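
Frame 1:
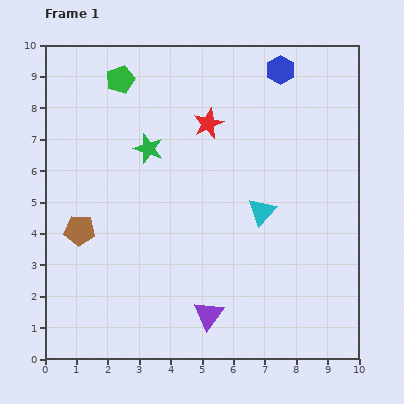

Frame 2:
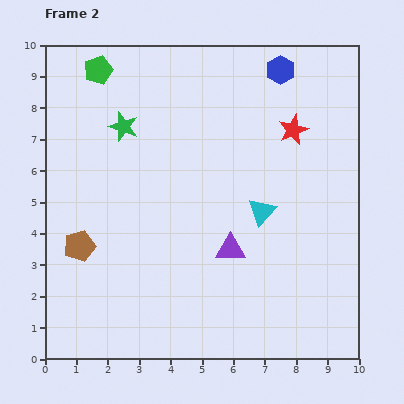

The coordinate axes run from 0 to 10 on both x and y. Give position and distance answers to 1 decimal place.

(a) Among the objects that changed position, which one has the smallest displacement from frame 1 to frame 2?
the brown pentagon

(moved 0.5)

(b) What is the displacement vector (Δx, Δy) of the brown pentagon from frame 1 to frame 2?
(0.0, -0.5)

The brown pentagon was at (1.1, 4.1) in frame 1 and (1.1, 3.6) in frame 2.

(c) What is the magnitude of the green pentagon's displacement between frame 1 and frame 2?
0.8

The green pentagon moved from (2.4, 8.9) to (1.7, 9.2), a distance of √(0.7² + 0.3²) ≈ 0.8.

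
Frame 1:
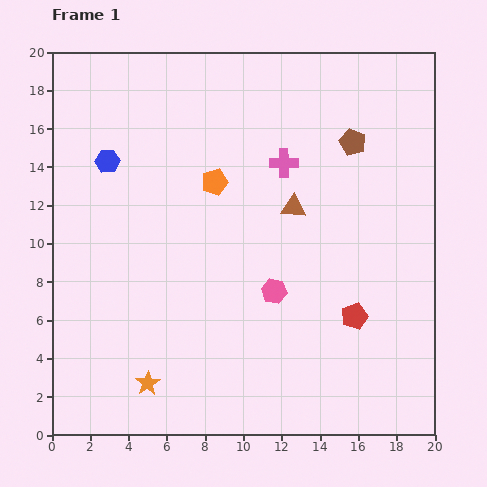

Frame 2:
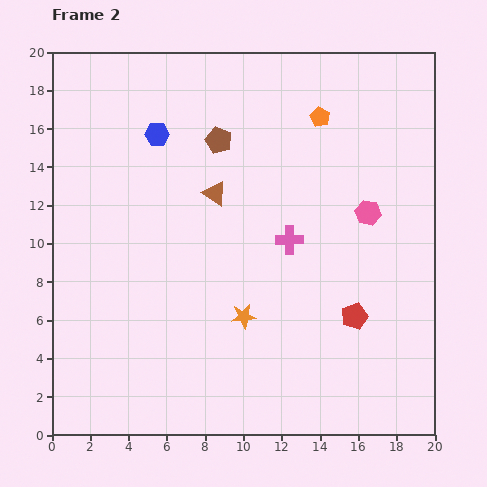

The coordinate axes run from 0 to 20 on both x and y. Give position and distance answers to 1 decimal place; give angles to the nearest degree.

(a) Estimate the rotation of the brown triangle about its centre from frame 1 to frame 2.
30° clockwise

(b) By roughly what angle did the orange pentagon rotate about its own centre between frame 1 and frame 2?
28° counter-clockwise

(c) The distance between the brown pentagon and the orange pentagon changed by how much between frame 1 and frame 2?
-2.1

Distance in frame 1: 7.5. Distance in frame 2: 5.4.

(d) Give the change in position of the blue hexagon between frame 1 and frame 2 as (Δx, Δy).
(2.6, 1.4)

The blue hexagon was at (2.9, 14.3) in frame 1 and (5.5, 15.7) in frame 2.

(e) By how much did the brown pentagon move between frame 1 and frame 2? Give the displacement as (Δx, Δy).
(-7.0, 0.1)

The brown pentagon was at (15.7, 15.3) in frame 1 and (8.7, 15.4) in frame 2.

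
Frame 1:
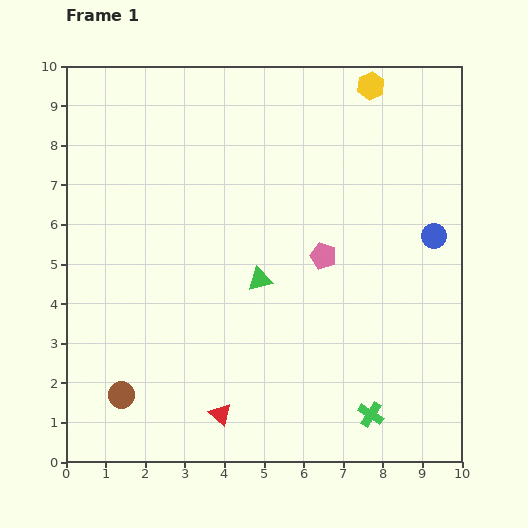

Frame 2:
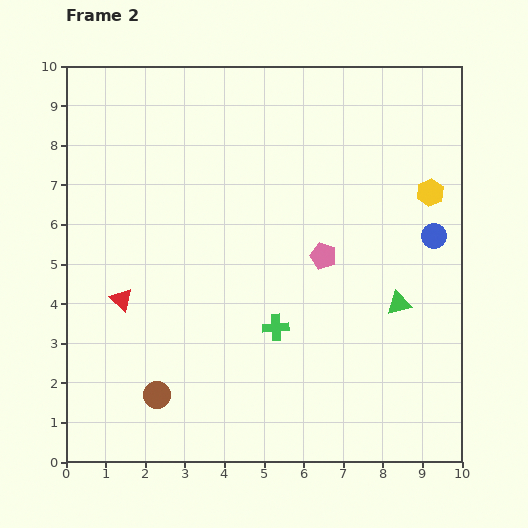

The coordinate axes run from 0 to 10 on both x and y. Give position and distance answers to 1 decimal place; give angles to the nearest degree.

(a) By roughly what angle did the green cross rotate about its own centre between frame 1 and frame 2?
36° counter-clockwise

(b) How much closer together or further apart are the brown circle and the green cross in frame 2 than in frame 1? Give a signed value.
-2.9

Distance in frame 1: 6.3. Distance in frame 2: 3.4.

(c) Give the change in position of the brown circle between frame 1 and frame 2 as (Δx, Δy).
(0.9, 0.0)

The brown circle was at (1.4, 1.7) in frame 1 and (2.3, 1.7) in frame 2.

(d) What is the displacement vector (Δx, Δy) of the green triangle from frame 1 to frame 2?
(3.5, -0.6)

The green triangle was at (4.9, 4.6) in frame 1 and (8.4, 4.0) in frame 2.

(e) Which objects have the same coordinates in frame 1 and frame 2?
the pink pentagon, the blue circle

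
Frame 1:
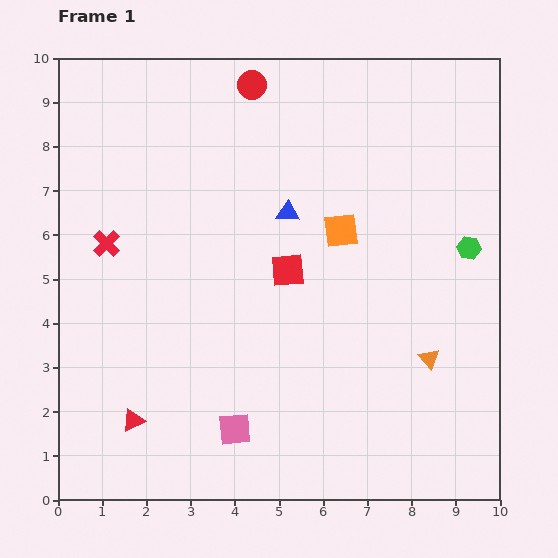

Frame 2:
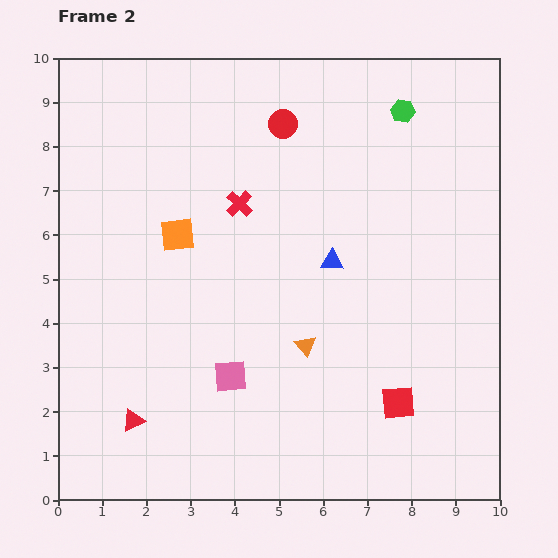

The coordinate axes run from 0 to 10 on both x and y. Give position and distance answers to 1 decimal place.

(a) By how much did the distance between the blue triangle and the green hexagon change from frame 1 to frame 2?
-0.4

Distance in frame 1: 4.2. Distance in frame 2: 3.8.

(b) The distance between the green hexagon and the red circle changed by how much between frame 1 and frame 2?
-3.4

Distance in frame 1: 6.1. Distance in frame 2: 2.7.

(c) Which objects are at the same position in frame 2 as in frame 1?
the red triangle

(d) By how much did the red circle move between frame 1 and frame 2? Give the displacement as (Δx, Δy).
(0.7, -0.9)

The red circle was at (4.4, 9.4) in frame 1 and (5.1, 8.5) in frame 2.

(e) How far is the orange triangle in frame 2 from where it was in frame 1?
2.8

The orange triangle moved from (8.4, 3.2) to (5.6, 3.5), a distance of √(2.8² + 0.3²) ≈ 2.8.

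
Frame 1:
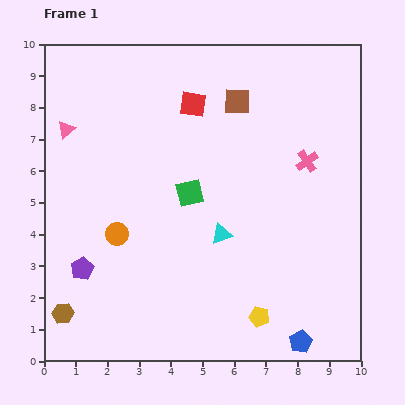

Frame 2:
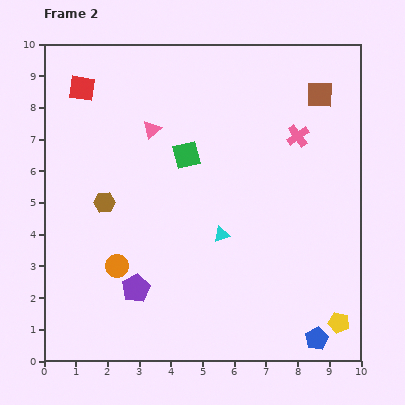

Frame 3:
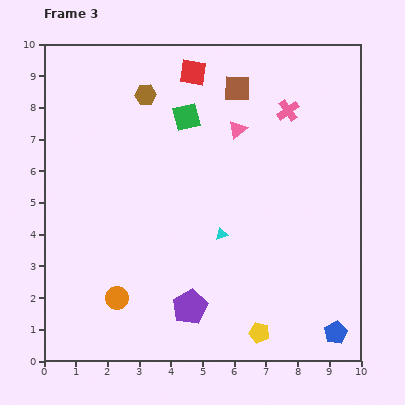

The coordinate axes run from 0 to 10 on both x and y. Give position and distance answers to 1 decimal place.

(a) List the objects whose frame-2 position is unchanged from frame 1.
the cyan triangle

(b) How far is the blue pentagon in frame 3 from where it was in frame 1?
1.1

The blue pentagon moved from (8.1, 0.6) to (9.2, 0.9), a distance of √(1.1² + 0.3²) ≈ 1.1.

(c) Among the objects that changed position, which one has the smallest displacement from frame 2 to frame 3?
the blue pentagon

(moved 0.6)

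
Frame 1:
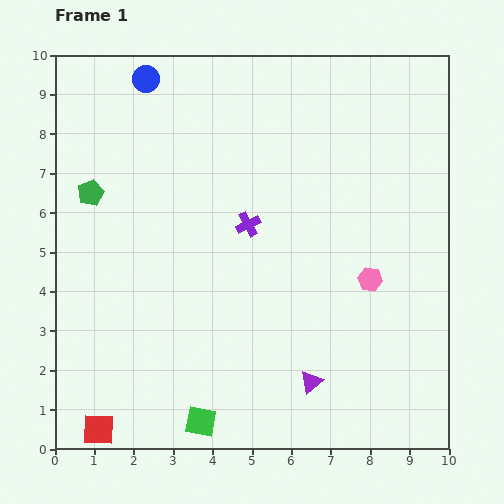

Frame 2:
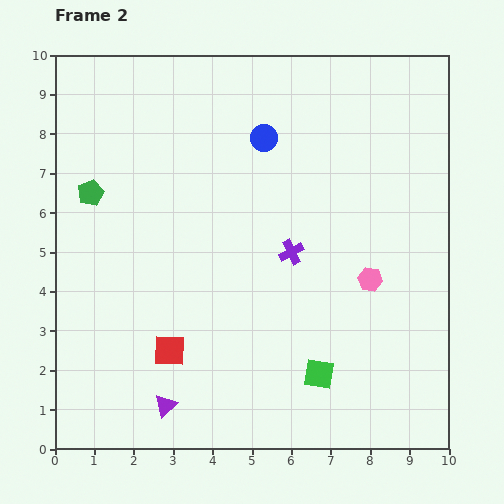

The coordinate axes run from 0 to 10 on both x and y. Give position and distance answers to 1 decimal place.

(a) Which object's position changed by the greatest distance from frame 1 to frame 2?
the purple triangle

(moved 3.7; next 3.4)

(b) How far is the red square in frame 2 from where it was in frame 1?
2.7

The red square moved from (1.1, 0.5) to (2.9, 2.5), a distance of √(1.8² + 2.0²) ≈ 2.7.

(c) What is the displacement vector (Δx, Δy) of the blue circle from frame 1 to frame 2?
(3.0, -1.5)

The blue circle was at (2.3, 9.4) in frame 1 and (5.3, 7.9) in frame 2.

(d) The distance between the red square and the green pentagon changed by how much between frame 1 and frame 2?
-1.5

Distance in frame 1: 6.0. Distance in frame 2: 4.5.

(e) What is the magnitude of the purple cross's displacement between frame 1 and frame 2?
1.3

The purple cross moved from (4.9, 5.7) to (6.0, 5.0), a distance of √(1.1² + 0.7²) ≈ 1.3.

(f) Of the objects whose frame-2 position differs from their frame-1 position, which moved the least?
the purple cross

(moved 1.3)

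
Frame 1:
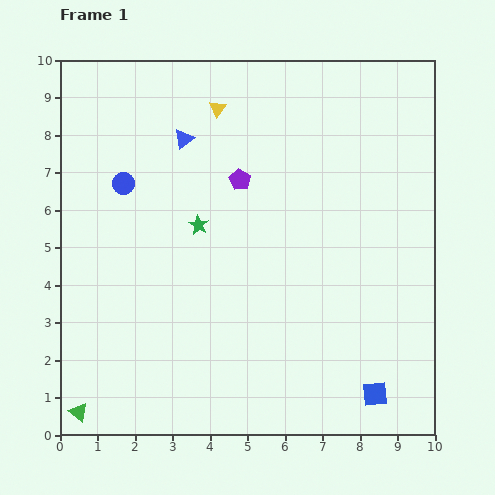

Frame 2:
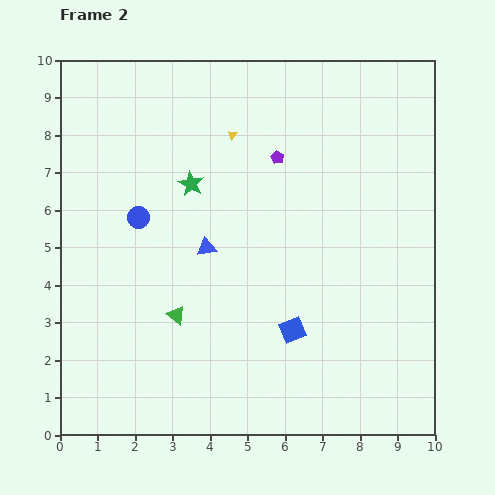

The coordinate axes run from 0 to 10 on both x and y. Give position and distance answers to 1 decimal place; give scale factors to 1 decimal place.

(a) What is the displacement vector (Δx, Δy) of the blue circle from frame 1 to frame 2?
(0.4, -0.9)

The blue circle was at (1.7, 6.7) in frame 1 and (2.1, 5.8) in frame 2.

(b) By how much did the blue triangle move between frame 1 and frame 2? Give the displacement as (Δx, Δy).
(0.6, -2.9)

The blue triangle was at (3.3, 7.9) in frame 1 and (3.9, 5.0) in frame 2.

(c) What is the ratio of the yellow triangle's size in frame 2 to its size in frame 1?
0.6×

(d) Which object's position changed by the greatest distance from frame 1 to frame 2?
the green triangle

(moved 3.7; next 3.0)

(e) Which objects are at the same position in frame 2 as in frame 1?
none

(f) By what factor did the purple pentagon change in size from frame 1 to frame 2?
0.6×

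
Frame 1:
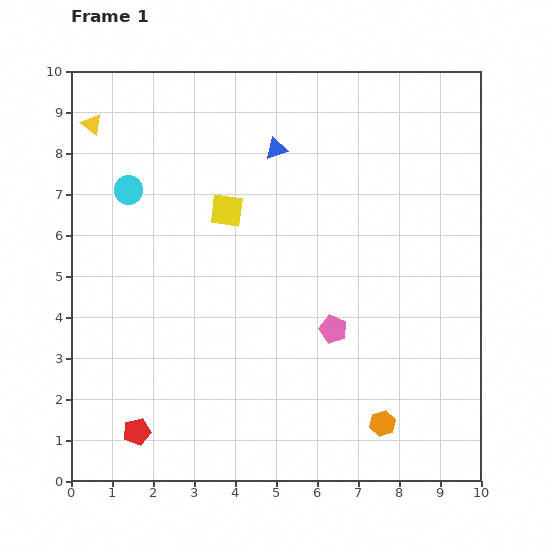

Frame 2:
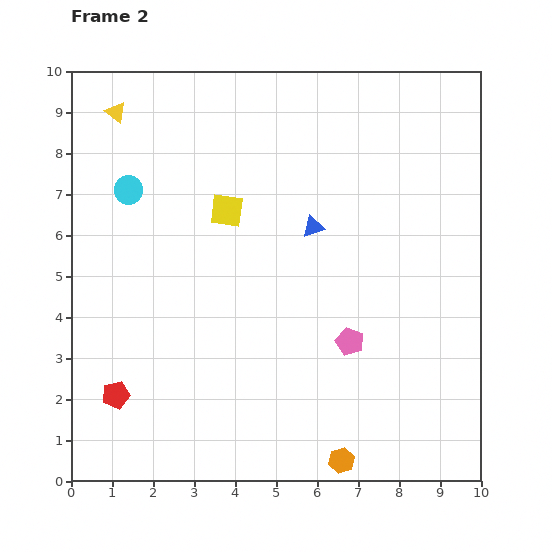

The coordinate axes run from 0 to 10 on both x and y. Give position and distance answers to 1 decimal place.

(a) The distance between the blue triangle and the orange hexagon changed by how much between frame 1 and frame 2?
-1.5

Distance in frame 1: 7.2. Distance in frame 2: 5.7.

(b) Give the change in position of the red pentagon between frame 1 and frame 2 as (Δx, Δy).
(-0.5, 0.9)

The red pentagon was at (1.6, 1.2) in frame 1 and (1.1, 2.1) in frame 2.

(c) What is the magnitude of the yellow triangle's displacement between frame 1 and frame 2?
0.7

The yellow triangle moved from (0.5, 8.7) to (1.1, 9.0), a distance of √(0.6² + 0.3²) ≈ 0.7.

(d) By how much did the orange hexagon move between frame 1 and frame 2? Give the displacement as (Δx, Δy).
(-1.0, -0.9)

The orange hexagon was at (7.6, 1.4) in frame 1 and (6.6, 0.5) in frame 2.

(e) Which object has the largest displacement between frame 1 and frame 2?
the blue triangle

(moved 2.1; next 1.3)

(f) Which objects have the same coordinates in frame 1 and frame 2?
the cyan circle, the yellow square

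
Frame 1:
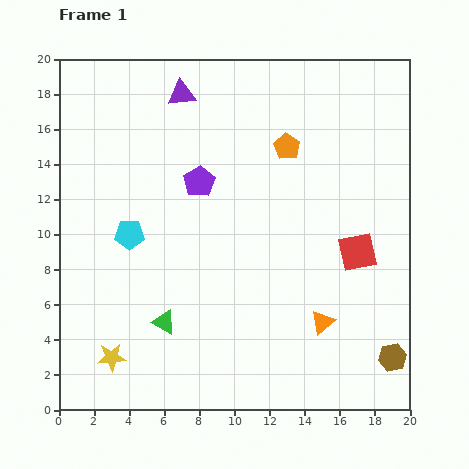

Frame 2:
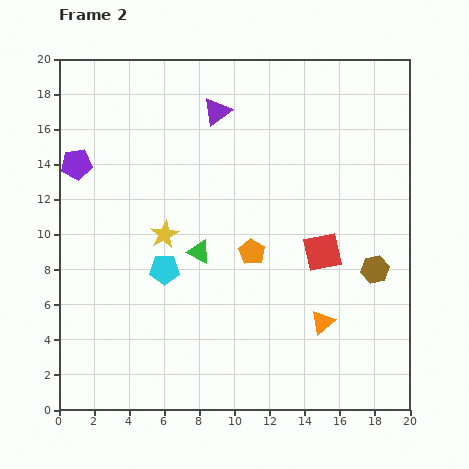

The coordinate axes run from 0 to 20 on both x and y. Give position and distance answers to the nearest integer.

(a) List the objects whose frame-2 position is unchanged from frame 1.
the orange triangle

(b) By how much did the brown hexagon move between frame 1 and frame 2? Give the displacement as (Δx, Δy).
(-1, 5)

The brown hexagon was at (19, 3) in frame 1 and (18, 8) in frame 2.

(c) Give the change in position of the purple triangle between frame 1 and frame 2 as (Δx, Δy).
(2, -1)

The purple triangle was at (7, 18) in frame 1 and (9, 17) in frame 2.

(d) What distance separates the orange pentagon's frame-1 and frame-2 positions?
6

The orange pentagon moved from (13, 15) to (11, 9), a distance of √(2² + 6²) ≈ 6.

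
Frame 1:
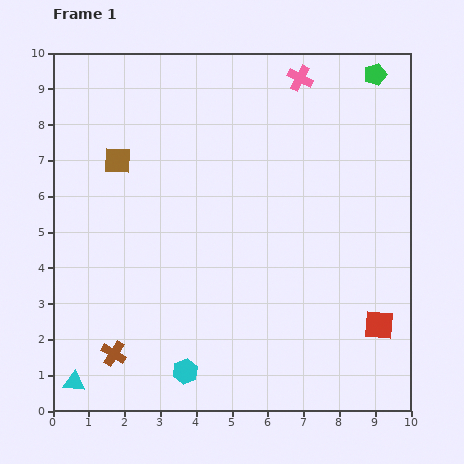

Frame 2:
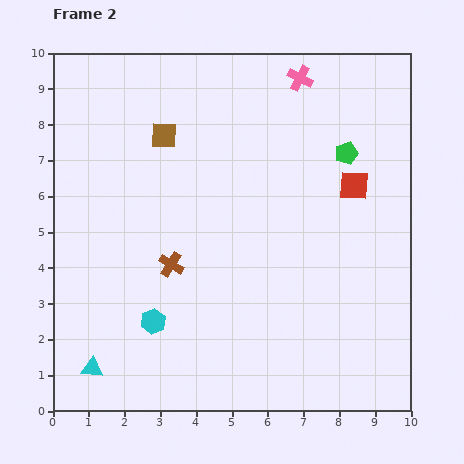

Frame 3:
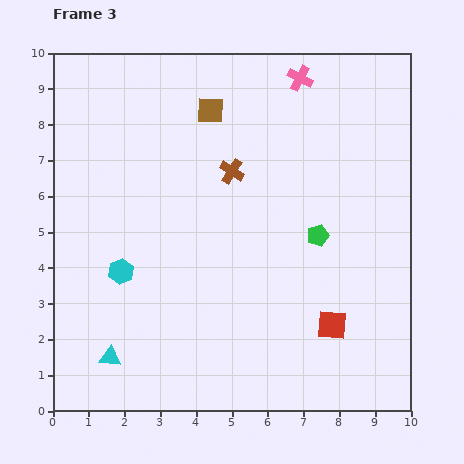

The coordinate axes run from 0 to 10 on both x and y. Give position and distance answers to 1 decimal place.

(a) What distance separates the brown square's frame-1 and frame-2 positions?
1.5

The brown square moved from (1.8, 7.0) to (3.1, 7.7), a distance of √(1.3² + 0.7²) ≈ 1.5.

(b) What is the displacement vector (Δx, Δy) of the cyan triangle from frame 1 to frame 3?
(1.0, 0.7)

The cyan triangle was at (0.6, 0.8) in frame 1 and (1.6, 1.5) in frame 3.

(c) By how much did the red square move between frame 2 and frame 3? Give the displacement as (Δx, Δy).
(-0.6, -3.9)

The red square was at (8.4, 6.3) in frame 2 and (7.8, 2.4) in frame 3.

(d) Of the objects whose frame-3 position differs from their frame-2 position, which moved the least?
the cyan triangle

(moved 0.6)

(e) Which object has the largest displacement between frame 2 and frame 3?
the red square

(moved 3.9; next 3.1)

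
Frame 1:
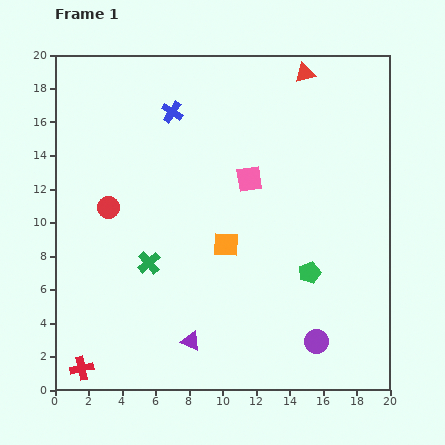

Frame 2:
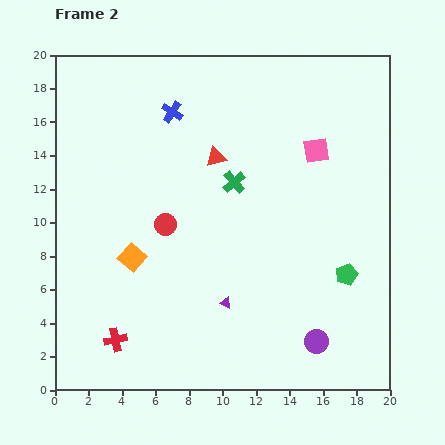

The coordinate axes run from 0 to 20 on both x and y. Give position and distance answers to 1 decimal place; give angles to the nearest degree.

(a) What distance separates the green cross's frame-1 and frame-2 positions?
7.0

The green cross moved from (5.6, 7.6) to (10.7, 12.4), a distance of √(5.1² + 4.8²) ≈ 7.0.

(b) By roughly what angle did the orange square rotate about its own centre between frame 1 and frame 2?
39° clockwise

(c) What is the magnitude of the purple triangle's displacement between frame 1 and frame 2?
3.1

The purple triangle moved from (8.1, 2.9) to (10.2, 5.2), a distance of √(2.1² + 2.3²) ≈ 3.1.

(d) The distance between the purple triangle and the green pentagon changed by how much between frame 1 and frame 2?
-0.8

Distance in frame 1: 8.2. Distance in frame 2: 7.4.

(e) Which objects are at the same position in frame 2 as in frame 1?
the purple circle, the blue cross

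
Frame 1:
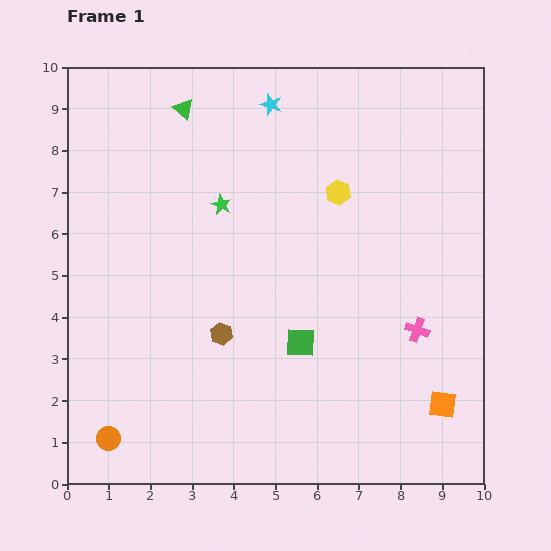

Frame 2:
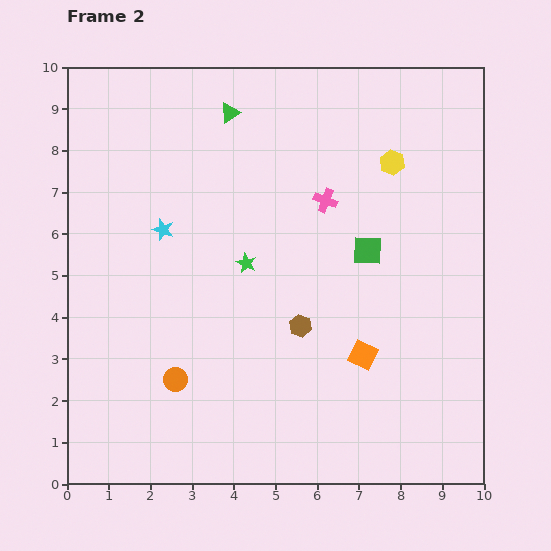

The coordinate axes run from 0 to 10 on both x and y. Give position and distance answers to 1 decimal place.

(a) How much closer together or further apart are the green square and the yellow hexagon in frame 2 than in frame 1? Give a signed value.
-1.5

Distance in frame 1: 3.7. Distance in frame 2: 2.2.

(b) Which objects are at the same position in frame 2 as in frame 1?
none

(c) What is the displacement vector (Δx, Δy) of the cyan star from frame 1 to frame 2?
(-2.6, -3.0)

The cyan star was at (4.9, 9.1) in frame 1 and (2.3, 6.1) in frame 2.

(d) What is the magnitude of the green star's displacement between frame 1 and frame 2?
1.5

The green star moved from (3.7, 6.7) to (4.3, 5.3), a distance of √(0.6² + 1.4²) ≈ 1.5.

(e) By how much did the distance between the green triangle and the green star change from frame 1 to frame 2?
+1.1

Distance in frame 1: 2.5. Distance in frame 2: 3.6.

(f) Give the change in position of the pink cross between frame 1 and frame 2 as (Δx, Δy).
(-2.2, 3.1)

The pink cross was at (8.4, 3.7) in frame 1 and (6.2, 6.8) in frame 2.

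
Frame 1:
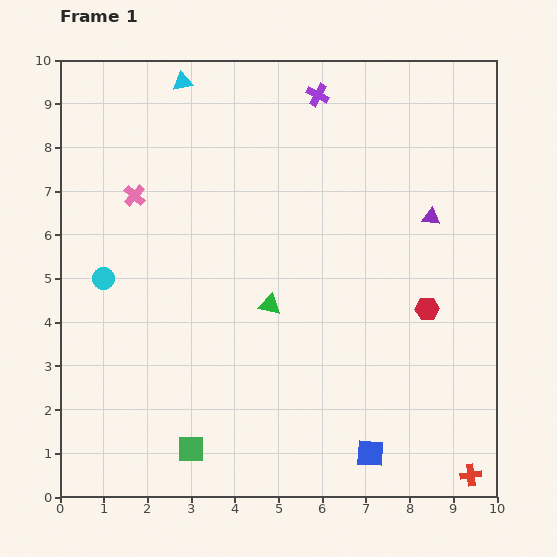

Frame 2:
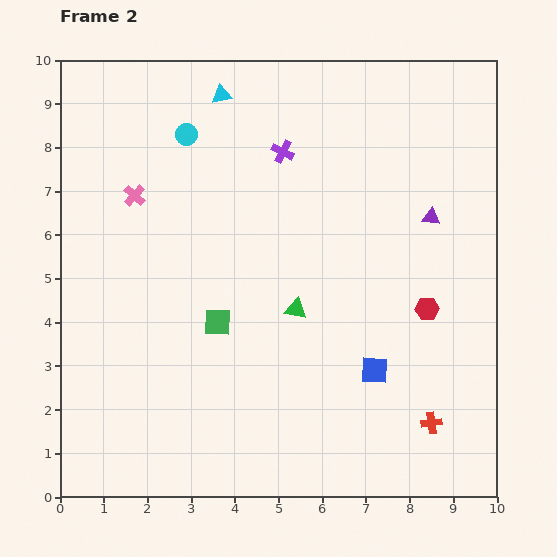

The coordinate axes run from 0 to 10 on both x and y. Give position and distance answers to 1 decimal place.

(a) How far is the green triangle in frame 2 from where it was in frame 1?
0.6

The green triangle moved from (4.8, 4.4) to (5.4, 4.3), a distance of √(0.6² + 0.1²) ≈ 0.6.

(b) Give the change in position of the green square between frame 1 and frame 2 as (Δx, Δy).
(0.6, 2.9)

The green square was at (3.0, 1.1) in frame 1 and (3.6, 4.0) in frame 2.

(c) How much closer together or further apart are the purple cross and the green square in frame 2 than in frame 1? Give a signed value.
-4.4

Distance in frame 1: 8.6. Distance in frame 2: 4.2.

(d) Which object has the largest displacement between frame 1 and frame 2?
the cyan circle

(moved 3.8; next 3.0)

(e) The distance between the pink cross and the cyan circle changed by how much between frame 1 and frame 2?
-0.2

Distance in frame 1: 2.0. Distance in frame 2: 1.8.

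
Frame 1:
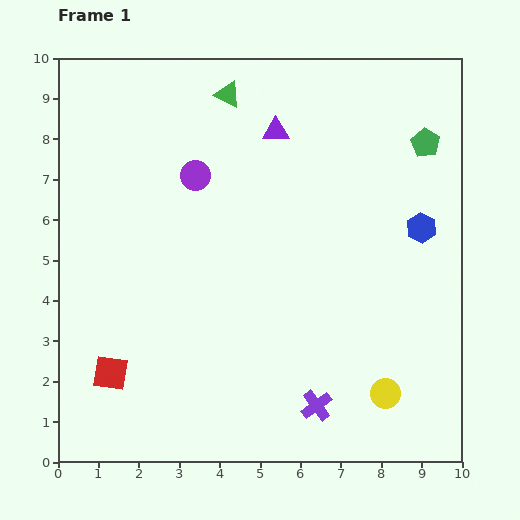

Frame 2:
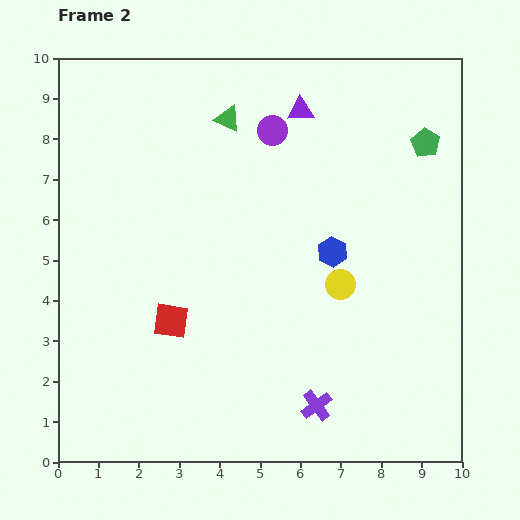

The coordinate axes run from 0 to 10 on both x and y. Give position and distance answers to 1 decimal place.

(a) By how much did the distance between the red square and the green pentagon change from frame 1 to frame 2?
-2.0

Distance in frame 1: 9.7. Distance in frame 2: 7.7.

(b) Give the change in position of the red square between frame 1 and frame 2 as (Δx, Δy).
(1.5, 1.3)

The red square was at (1.3, 2.2) in frame 1 and (2.8, 3.5) in frame 2.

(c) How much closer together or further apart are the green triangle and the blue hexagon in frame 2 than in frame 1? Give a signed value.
-1.6

Distance in frame 1: 5.8. Distance in frame 2: 4.2.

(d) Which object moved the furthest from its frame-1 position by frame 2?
the yellow circle

(moved 2.9; next 2.3)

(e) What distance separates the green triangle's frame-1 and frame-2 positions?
0.6

The green triangle moved from (4.2, 9.1) to (4.2, 8.5), a distance of √(0.0² + 0.6²) ≈ 0.6.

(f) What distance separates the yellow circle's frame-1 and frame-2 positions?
2.9

The yellow circle moved from (8.1, 1.7) to (7.0, 4.4), a distance of √(1.1² + 2.7²) ≈ 2.9.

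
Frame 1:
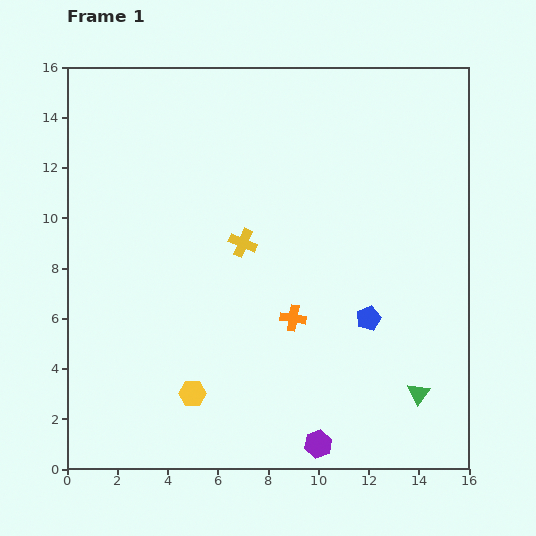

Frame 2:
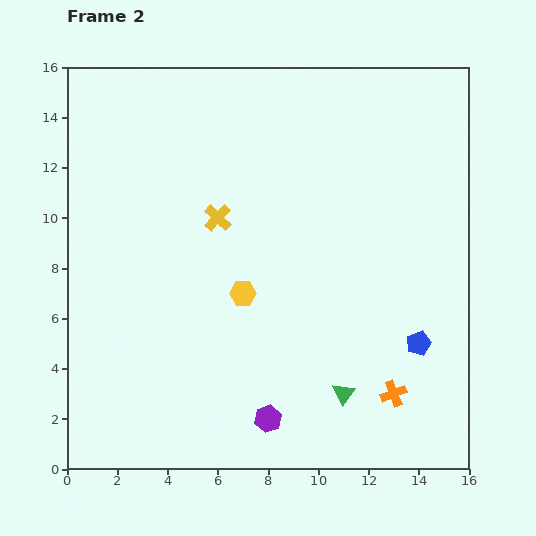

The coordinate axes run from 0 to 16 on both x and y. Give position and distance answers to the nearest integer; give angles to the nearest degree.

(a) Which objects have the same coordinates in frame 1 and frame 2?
none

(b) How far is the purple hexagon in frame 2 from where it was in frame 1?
2

The purple hexagon moved from (10, 1) to (8, 2), a distance of √(2² + 1²) ≈ 2.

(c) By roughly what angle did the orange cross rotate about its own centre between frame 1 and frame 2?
31° counter-clockwise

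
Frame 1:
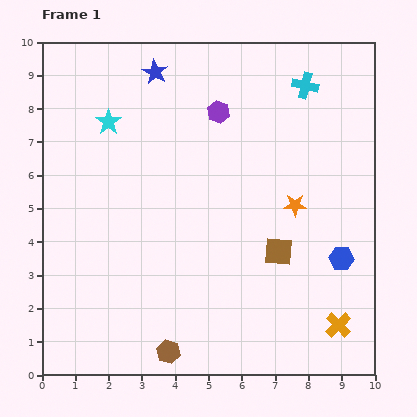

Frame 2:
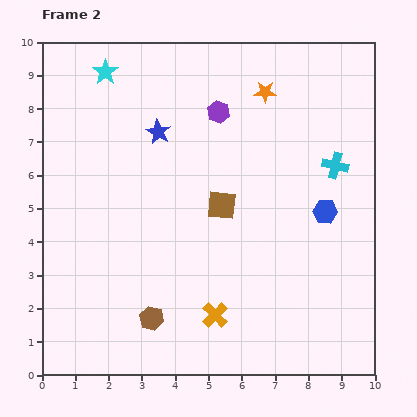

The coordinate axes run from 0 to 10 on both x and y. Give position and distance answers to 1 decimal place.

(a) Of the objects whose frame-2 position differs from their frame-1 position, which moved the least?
the brown hexagon

(moved 1.1)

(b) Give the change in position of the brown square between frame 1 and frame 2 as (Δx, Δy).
(-1.7, 1.4)

The brown square was at (7.1, 3.7) in frame 1 and (5.4, 5.1) in frame 2.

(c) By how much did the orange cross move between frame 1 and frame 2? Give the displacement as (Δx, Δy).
(-3.7, 0.3)

The orange cross was at (8.9, 1.5) in frame 1 and (5.2, 1.8) in frame 2.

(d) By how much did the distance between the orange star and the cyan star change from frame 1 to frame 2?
-1.3

Distance in frame 1: 6.1. Distance in frame 2: 4.8.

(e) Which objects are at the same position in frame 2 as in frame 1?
the purple hexagon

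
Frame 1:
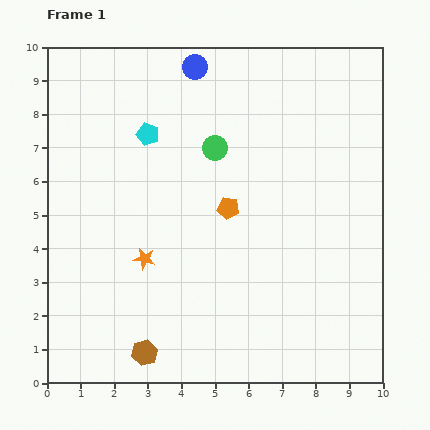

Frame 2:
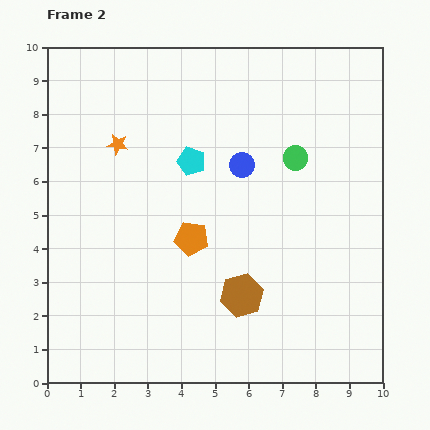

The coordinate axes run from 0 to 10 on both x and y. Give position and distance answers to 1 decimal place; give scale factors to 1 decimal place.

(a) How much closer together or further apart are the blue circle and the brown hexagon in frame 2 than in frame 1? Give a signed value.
-4.7

Distance in frame 1: 8.6. Distance in frame 2: 3.9.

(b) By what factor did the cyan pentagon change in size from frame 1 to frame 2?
1.3×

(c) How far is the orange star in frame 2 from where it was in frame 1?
3.5

The orange star moved from (2.9, 3.7) to (2.1, 7.1), a distance of √(0.8² + 3.4²) ≈ 3.5.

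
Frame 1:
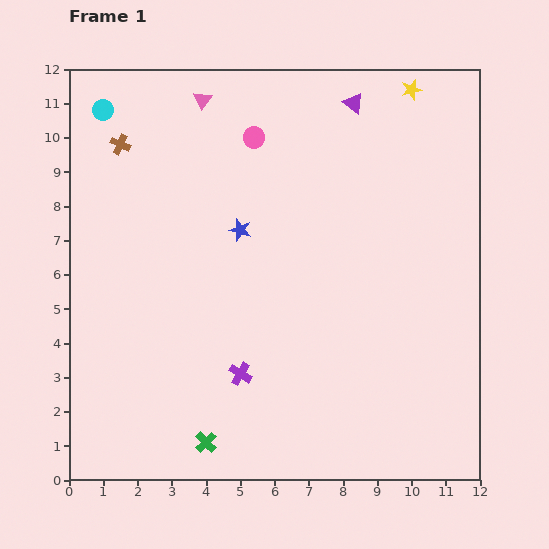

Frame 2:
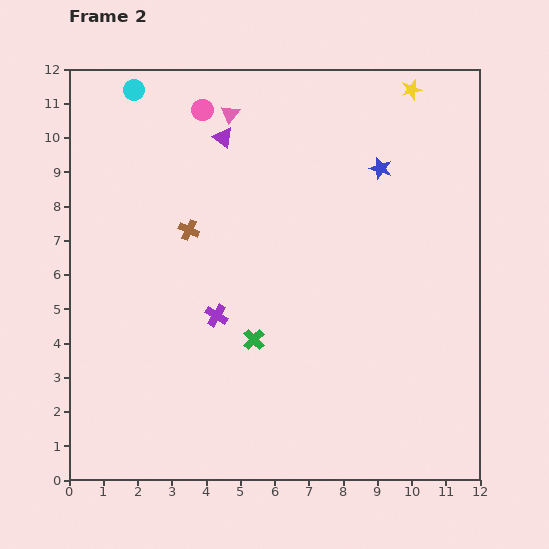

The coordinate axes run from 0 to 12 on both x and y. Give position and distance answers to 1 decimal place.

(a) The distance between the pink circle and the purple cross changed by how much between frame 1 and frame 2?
-0.9

Distance in frame 1: 6.9. Distance in frame 2: 6.0.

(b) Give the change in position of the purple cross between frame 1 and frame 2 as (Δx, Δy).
(-0.7, 1.7)

The purple cross was at (5.0, 3.1) in frame 1 and (4.3, 4.8) in frame 2.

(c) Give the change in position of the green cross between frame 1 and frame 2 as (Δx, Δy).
(1.4, 3.0)

The green cross was at (4.0, 1.1) in frame 1 and (5.4, 4.1) in frame 2.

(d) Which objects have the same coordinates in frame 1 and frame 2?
the yellow star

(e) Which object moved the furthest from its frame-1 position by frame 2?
the blue star

(moved 4.5; next 3.9)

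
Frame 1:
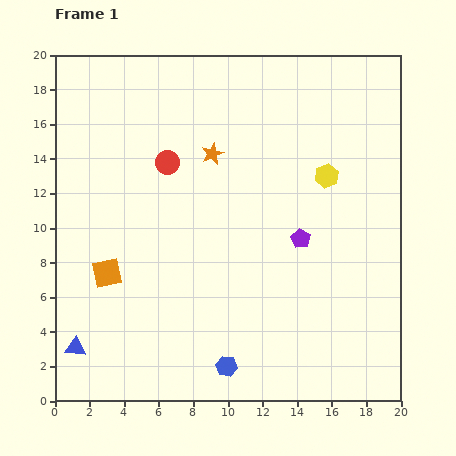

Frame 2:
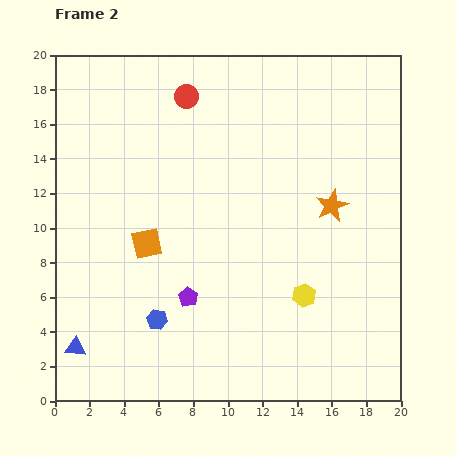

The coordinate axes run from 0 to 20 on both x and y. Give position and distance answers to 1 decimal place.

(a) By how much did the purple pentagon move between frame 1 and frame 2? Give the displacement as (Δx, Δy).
(-6.5, -3.4)

The purple pentagon was at (14.2, 9.4) in frame 1 and (7.7, 6.0) in frame 2.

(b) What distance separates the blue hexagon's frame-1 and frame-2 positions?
4.8

The blue hexagon moved from (9.9, 2.0) to (5.9, 4.7), a distance of √(4.0² + 2.7²) ≈ 4.8.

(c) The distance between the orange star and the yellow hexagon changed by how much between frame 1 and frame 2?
-1.3

Distance in frame 1: 6.7. Distance in frame 2: 5.4.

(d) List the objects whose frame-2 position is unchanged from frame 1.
the blue triangle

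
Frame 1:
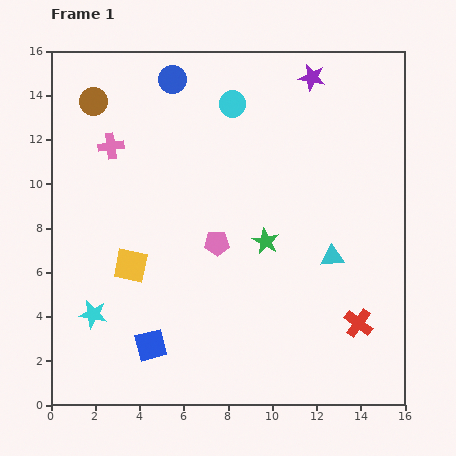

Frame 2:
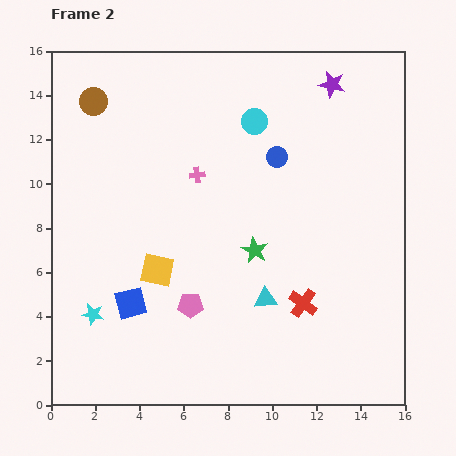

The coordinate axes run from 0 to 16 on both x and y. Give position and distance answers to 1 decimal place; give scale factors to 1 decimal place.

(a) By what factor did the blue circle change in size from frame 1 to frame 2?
0.7×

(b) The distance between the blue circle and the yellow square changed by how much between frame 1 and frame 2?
-1.2

Distance in frame 1: 8.6. Distance in frame 2: 7.4.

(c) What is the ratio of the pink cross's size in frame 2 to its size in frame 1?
0.6×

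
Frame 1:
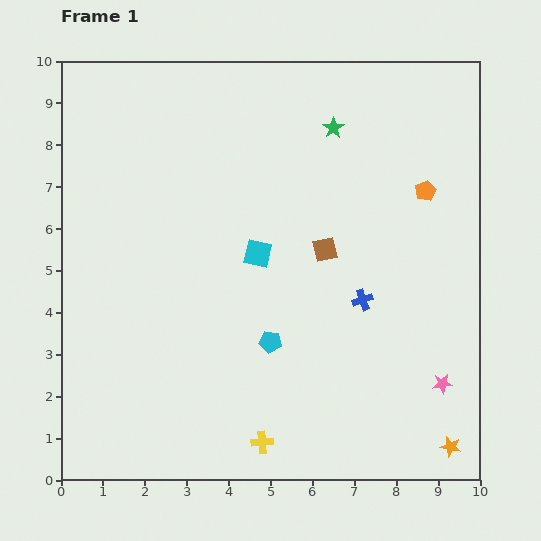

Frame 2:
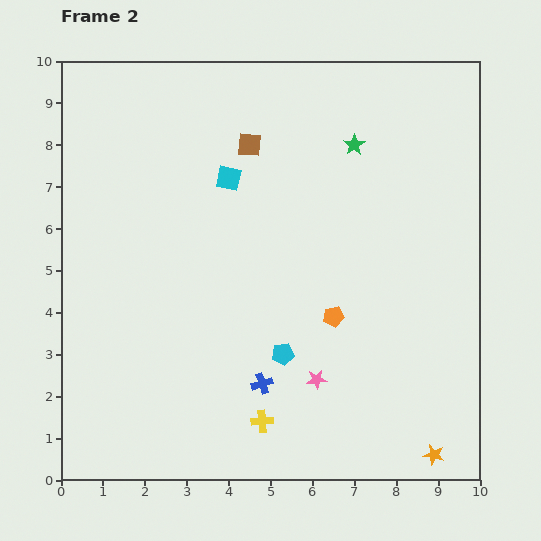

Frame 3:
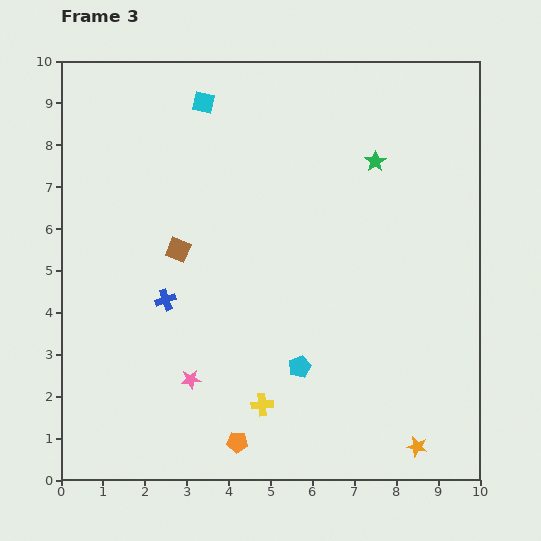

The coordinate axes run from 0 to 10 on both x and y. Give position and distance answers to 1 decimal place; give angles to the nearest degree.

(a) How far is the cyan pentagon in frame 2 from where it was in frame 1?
0.4

The cyan pentagon moved from (5.0, 3.3) to (5.3, 3.0), a distance of √(0.3² + 0.3²) ≈ 0.4.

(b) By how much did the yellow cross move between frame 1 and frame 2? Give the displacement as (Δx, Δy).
(0.0, 0.5)

The yellow cross was at (4.8, 0.9) in frame 1 and (4.8, 1.4) in frame 2.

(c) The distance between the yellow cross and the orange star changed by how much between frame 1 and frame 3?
-0.7

Distance in frame 1: 4.5. Distance in frame 3: 3.8.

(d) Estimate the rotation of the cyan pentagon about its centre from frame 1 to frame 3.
31° counter-clockwise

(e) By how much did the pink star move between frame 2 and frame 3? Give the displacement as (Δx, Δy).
(-3.0, 0.0)

The pink star was at (6.1, 2.4) in frame 2 and (3.1, 2.4) in frame 3.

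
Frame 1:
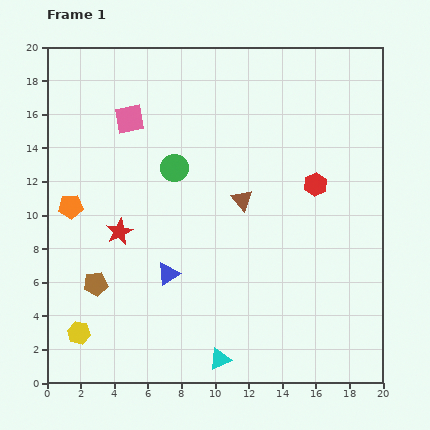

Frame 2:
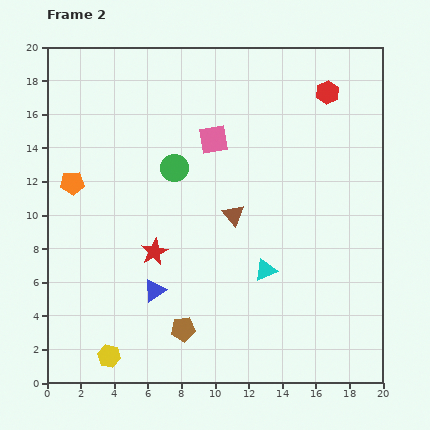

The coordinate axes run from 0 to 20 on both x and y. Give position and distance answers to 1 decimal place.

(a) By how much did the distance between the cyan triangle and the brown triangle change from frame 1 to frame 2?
-5.8

Distance in frame 1: 9.6. Distance in frame 2: 3.8.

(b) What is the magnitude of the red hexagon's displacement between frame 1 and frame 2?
5.5

The red hexagon moved from (16.0, 11.8) to (16.7, 17.3), a distance of √(0.7² + 5.5²) ≈ 5.5.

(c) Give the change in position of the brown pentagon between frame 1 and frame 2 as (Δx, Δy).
(5.2, -2.7)

The brown pentagon was at (2.9, 5.9) in frame 1 and (8.1, 3.2) in frame 2.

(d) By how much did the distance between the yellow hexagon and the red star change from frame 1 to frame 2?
+0.3

Distance in frame 1: 6.5. Distance in frame 2: 6.8.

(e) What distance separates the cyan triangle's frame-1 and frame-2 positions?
5.9

The cyan triangle moved from (10.3, 1.4) to (13.0, 6.7), a distance of √(2.7² + 5.3²) ≈ 5.9.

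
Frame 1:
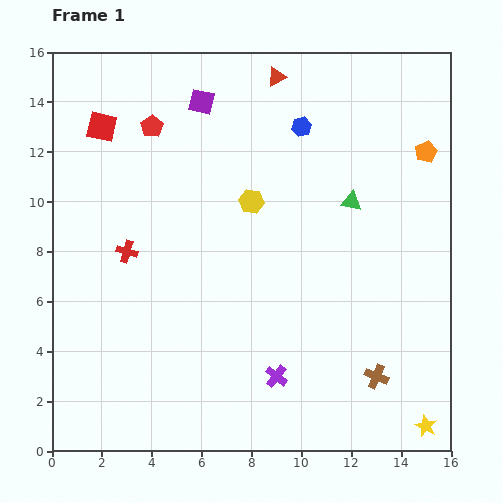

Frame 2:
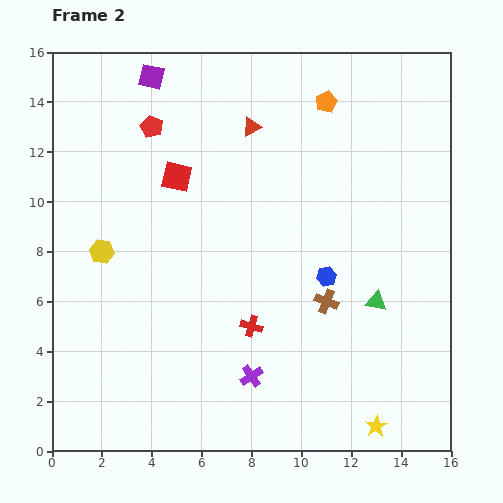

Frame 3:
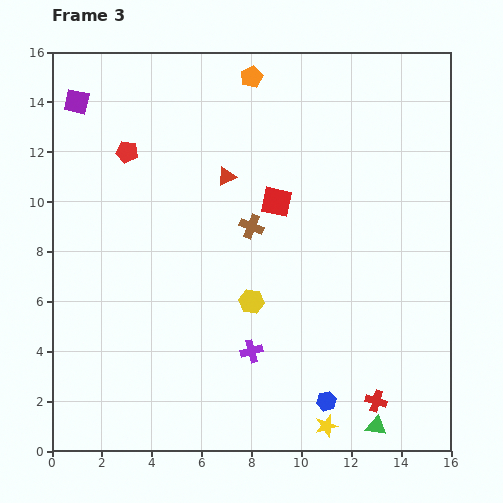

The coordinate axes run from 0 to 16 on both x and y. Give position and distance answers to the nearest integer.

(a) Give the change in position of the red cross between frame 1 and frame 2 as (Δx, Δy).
(5, -3)

The red cross was at (3, 8) in frame 1 and (8, 5) in frame 2.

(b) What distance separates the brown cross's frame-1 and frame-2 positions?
4

The brown cross moved from (13, 3) to (11, 6), a distance of √(2² + 3²) ≈ 4.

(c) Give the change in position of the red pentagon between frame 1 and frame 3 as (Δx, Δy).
(-1, -1)

The red pentagon was at (4, 13) in frame 1 and (3, 12) in frame 3.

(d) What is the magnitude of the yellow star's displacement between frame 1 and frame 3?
4

The yellow star moved from (15, 1) to (11, 1), a distance of √(4² + 0²) ≈ 4.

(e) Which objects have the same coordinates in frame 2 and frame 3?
none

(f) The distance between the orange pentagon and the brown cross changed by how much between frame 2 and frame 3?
-2

Distance in frame 2: 8. Distance in frame 3: 6.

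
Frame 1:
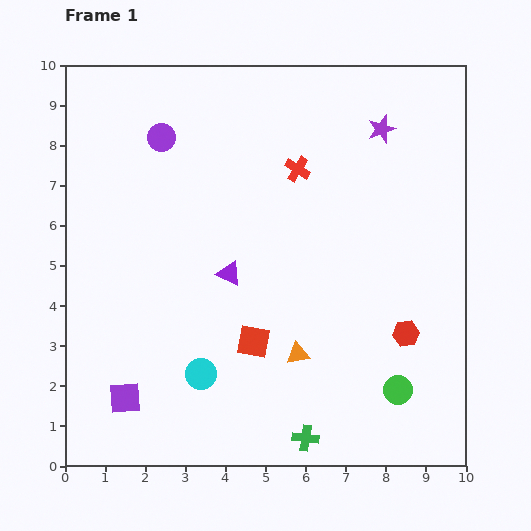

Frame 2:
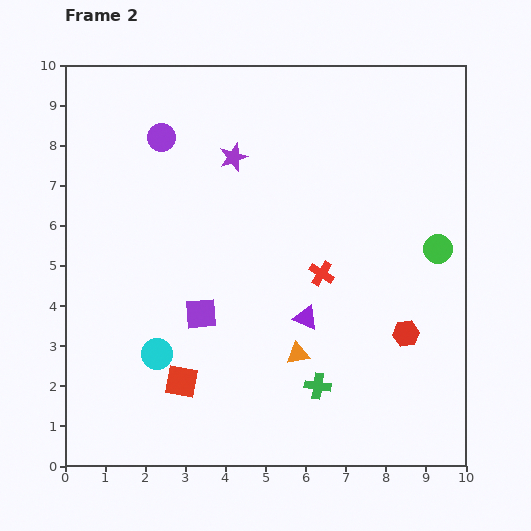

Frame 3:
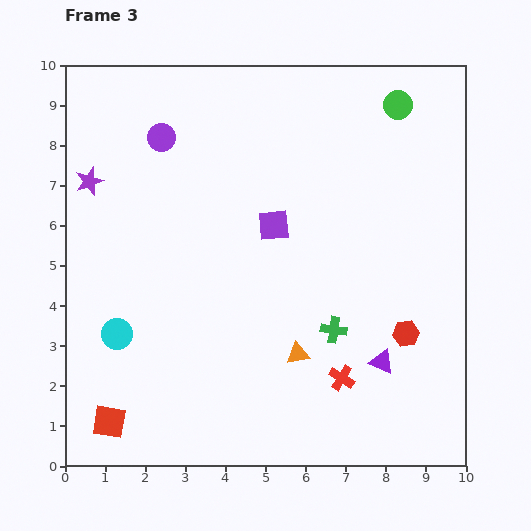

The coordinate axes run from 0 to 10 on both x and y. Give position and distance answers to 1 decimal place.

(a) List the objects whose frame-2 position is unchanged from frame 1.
the red hexagon, the orange triangle, the purple circle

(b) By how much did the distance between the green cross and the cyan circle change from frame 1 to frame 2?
+1.0

Distance in frame 1: 3.1. Distance in frame 2: 4.1.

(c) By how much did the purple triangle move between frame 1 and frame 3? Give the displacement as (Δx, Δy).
(3.8, -2.2)

The purple triangle was at (4.1, 4.8) in frame 1 and (7.9, 2.6) in frame 3.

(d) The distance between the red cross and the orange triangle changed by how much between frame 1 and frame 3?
-3.3

Distance in frame 1: 4.6. Distance in frame 3: 1.3.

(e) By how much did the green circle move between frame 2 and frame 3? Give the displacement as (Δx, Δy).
(-1.0, 3.6)

The green circle was at (9.3, 5.4) in frame 2 and (8.3, 9.0) in frame 3.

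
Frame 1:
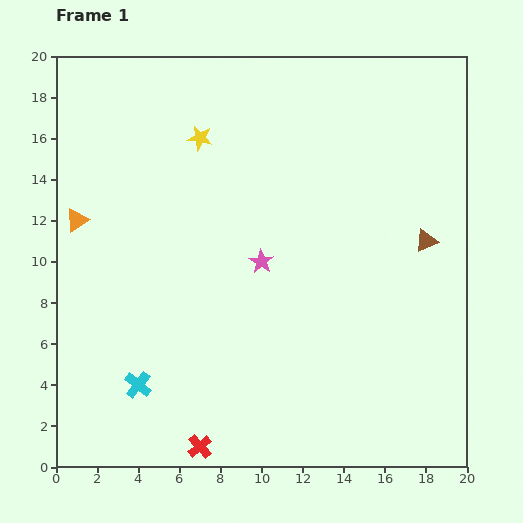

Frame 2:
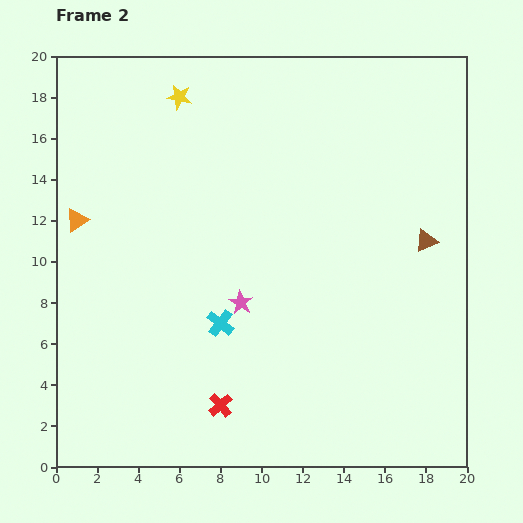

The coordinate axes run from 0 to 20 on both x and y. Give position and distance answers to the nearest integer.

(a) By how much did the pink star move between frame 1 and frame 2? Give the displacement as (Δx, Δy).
(-1, -2)

The pink star was at (10, 10) in frame 1 and (9, 8) in frame 2.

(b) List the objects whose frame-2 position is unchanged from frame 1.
the brown triangle, the orange triangle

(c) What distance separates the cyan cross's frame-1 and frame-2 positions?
5

The cyan cross moved from (4, 4) to (8, 7), a distance of √(4² + 3²) ≈ 5.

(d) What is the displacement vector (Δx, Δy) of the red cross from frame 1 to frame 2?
(1, 2)

The red cross was at (7, 1) in frame 1 and (8, 3) in frame 2.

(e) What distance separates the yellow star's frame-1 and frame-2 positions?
2

The yellow star moved from (7, 16) to (6, 18), a distance of √(1² + 2²) ≈ 2.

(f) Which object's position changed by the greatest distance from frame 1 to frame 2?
the cyan cross

(moved 5; next 2)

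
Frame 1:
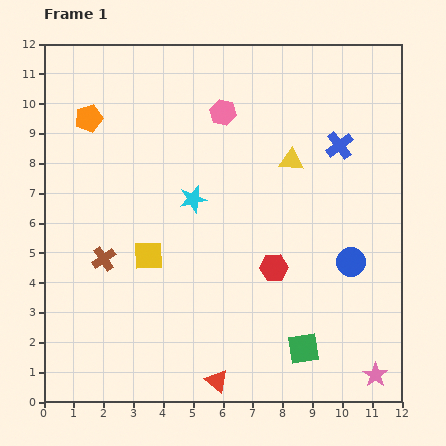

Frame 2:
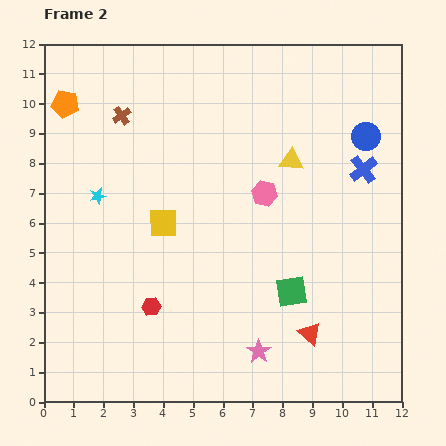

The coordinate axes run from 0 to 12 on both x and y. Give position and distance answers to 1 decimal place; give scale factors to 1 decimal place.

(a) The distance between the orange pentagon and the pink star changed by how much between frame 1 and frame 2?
-2.4

Distance in frame 1: 12.9. Distance in frame 2: 10.5.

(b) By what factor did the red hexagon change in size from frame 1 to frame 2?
0.7×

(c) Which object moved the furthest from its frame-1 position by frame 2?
the brown cross

(moved 4.8; next 4.3)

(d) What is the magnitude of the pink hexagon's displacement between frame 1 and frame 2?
3.0

The pink hexagon moved from (6.0, 9.7) to (7.4, 7.0), a distance of √(1.4² + 2.7²) ≈ 3.0.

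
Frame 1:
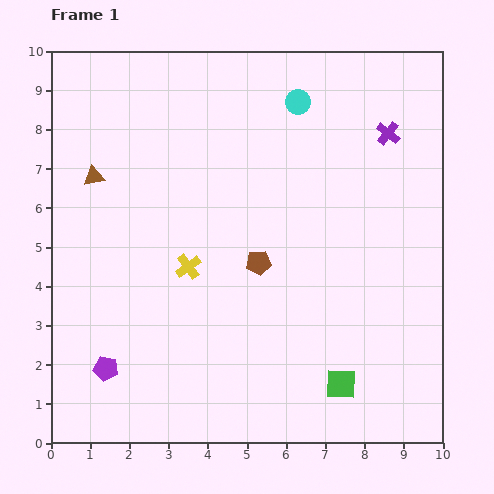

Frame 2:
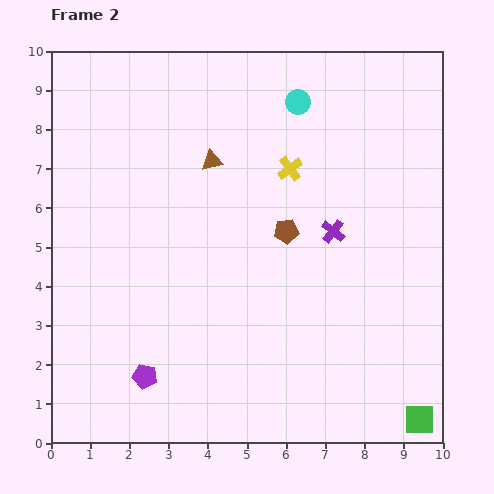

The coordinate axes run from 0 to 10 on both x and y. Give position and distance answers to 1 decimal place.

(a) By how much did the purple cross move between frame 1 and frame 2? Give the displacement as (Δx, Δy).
(-1.4, -2.5)

The purple cross was at (8.6, 7.9) in frame 1 and (7.2, 5.4) in frame 2.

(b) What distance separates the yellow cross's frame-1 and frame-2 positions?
3.6

The yellow cross moved from (3.5, 4.5) to (6.1, 7.0), a distance of √(2.6² + 2.5²) ≈ 3.6.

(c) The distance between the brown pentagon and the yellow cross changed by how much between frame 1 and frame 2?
-0.2

Distance in frame 1: 1.8. Distance in frame 2: 1.6.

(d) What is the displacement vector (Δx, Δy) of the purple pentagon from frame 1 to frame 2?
(1.0, -0.2)

The purple pentagon was at (1.4, 1.9) in frame 1 and (2.4, 1.7) in frame 2.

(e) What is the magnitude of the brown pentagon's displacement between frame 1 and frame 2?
1.1

The brown pentagon moved from (5.3, 4.6) to (6.0, 5.4), a distance of √(0.7² + 0.8²) ≈ 1.1.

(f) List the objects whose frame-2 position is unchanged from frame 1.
the cyan circle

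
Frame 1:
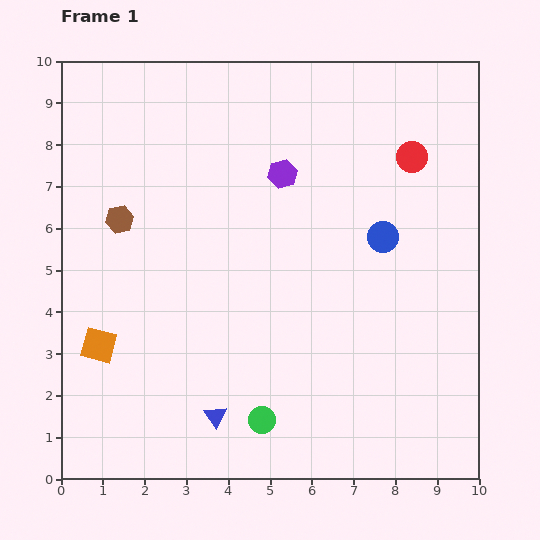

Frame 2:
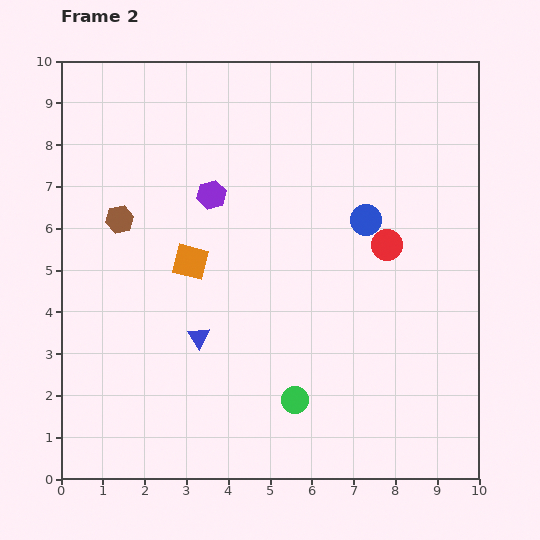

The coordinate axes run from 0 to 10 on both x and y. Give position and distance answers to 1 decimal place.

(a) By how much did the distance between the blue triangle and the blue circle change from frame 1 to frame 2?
-1.0

Distance in frame 1: 5.9. Distance in frame 2: 4.9.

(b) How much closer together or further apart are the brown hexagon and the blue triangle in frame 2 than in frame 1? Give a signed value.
-1.8

Distance in frame 1: 5.2. Distance in frame 2: 3.4.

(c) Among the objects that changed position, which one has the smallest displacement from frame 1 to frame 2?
the blue circle

(moved 0.6)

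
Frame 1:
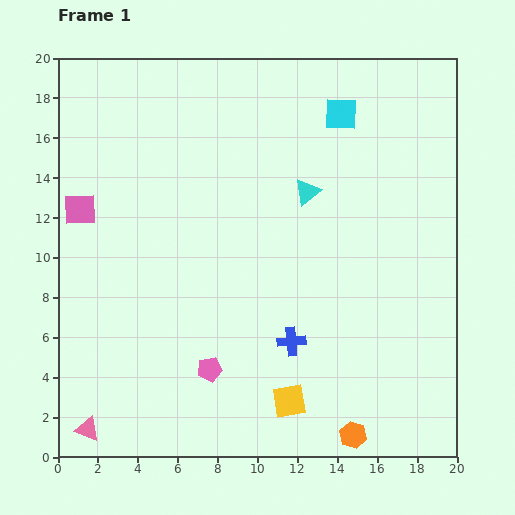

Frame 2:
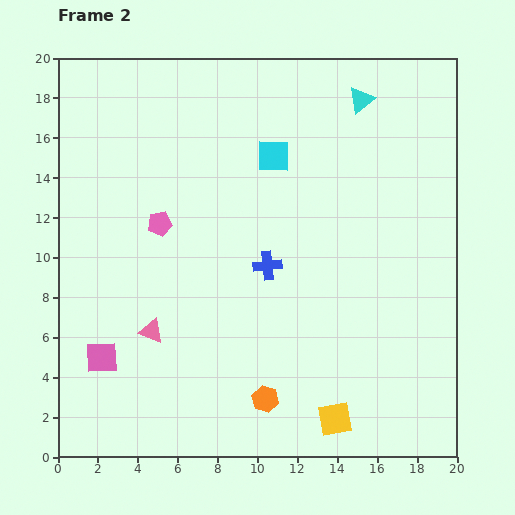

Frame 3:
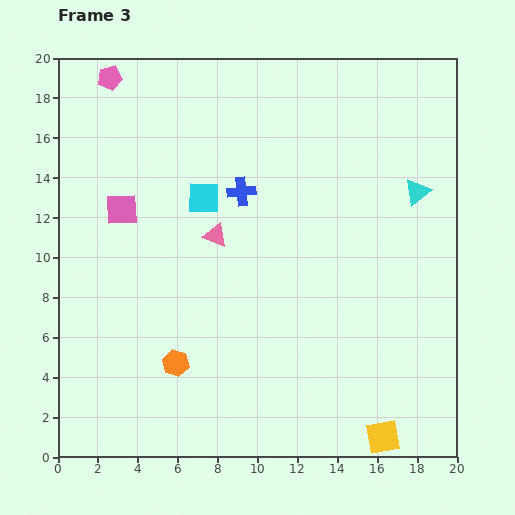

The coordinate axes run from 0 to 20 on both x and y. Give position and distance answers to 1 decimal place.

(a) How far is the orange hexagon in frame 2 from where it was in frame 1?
4.8

The orange hexagon moved from (14.8, 1.1) to (10.4, 2.9), a distance of √(4.4² + 1.8²) ≈ 4.8.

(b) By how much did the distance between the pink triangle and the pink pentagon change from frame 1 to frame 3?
+2.7

Distance in frame 1: 6.8. Distance in frame 3: 9.5.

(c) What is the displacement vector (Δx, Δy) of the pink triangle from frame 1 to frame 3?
(6.4, 9.7)

The pink triangle was at (1.5, 1.4) in frame 1 and (7.9, 11.1) in frame 3.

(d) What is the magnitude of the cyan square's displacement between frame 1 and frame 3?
8.1

The cyan square moved from (14.2, 17.2) to (7.3, 13.0), a distance of √(6.9² + 4.2²) ≈ 8.1.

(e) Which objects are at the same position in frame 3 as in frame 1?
none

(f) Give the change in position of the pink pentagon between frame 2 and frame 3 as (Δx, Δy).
(-2.5, 7.3)

The pink pentagon was at (5.1, 11.7) in frame 2 and (2.6, 19.0) in frame 3.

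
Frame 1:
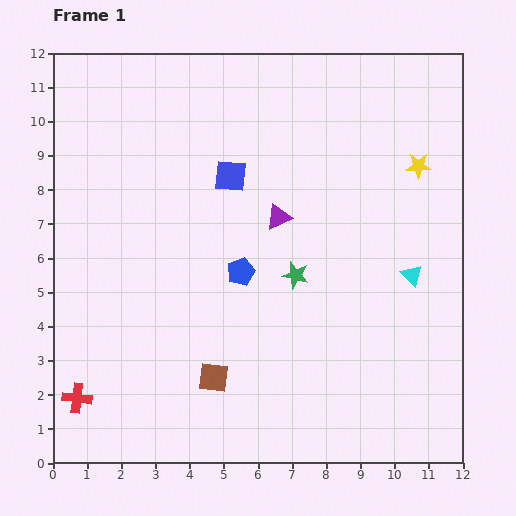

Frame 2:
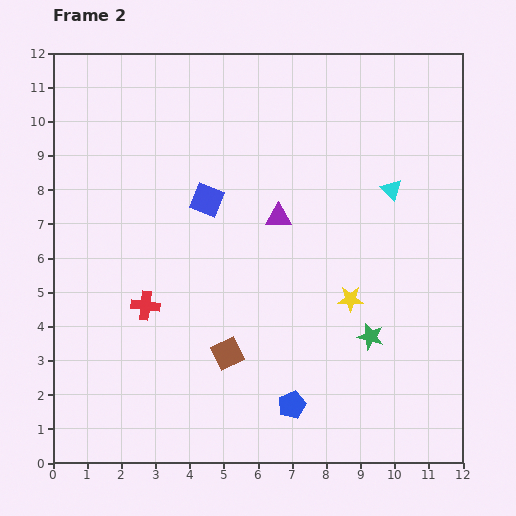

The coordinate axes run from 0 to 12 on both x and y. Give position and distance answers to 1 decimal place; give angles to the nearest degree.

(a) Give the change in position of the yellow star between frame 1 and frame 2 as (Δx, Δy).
(-2.0, -3.9)

The yellow star was at (10.7, 8.7) in frame 1 and (8.7, 4.8) in frame 2.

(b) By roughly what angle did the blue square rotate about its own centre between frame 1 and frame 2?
16° clockwise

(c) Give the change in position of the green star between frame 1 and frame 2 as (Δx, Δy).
(2.2, -1.8)

The green star was at (7.1, 5.5) in frame 1 and (9.3, 3.7) in frame 2.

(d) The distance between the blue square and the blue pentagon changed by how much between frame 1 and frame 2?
+3.7

Distance in frame 1: 2.8. Distance in frame 2: 6.5.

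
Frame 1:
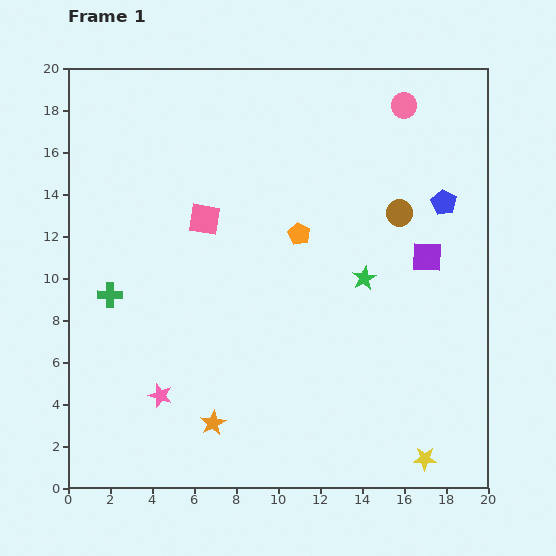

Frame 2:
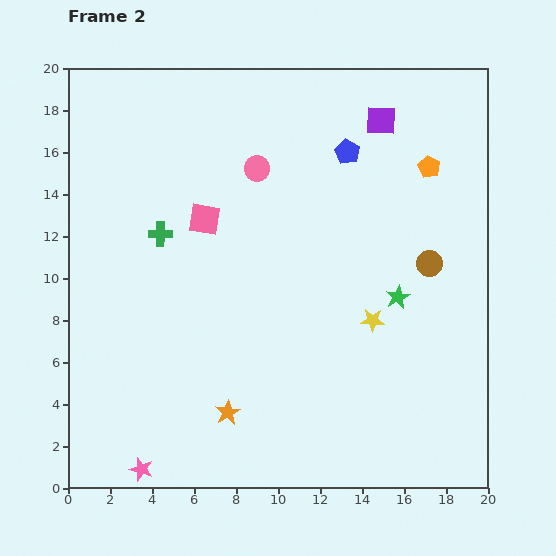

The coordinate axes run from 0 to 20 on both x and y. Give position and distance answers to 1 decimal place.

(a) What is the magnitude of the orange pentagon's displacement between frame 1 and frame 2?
7.0

The orange pentagon moved from (11.0, 12.1) to (17.2, 15.3), a distance of √(6.2² + 3.2²) ≈ 7.0.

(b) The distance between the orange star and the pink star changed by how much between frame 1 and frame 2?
+2.1

Distance in frame 1: 2.8. Distance in frame 2: 4.9.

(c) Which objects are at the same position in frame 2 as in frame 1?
the pink square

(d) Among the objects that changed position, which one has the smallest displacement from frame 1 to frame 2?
the orange star

(moved 0.9)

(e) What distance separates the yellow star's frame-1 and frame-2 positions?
7.1

The yellow star moved from (17.0, 1.4) to (14.5, 8.0), a distance of √(2.5² + 6.6²) ≈ 7.1.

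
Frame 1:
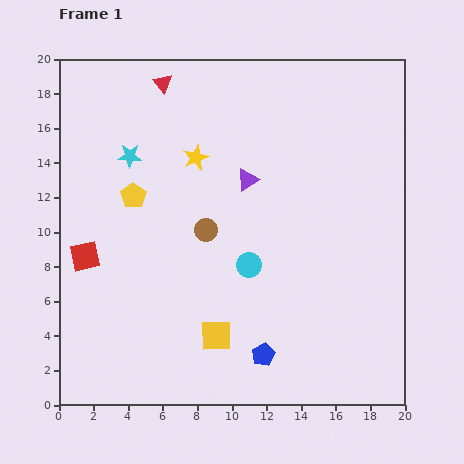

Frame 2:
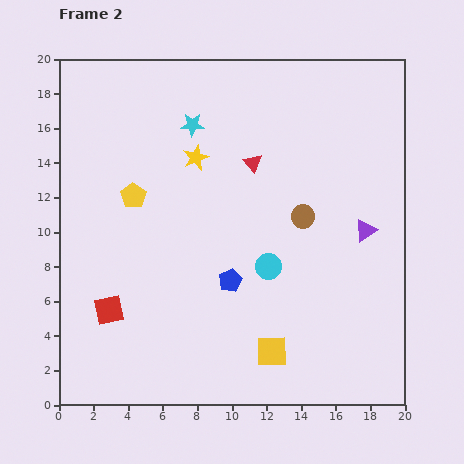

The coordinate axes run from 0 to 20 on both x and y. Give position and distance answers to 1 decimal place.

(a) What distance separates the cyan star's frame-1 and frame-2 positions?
4.0

The cyan star moved from (4.1, 14.4) to (7.7, 16.2), a distance of √(3.6² + 1.8²) ≈ 4.0.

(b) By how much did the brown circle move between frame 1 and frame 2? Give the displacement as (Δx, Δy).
(5.6, 0.8)

The brown circle was at (8.5, 10.1) in frame 1 and (14.1, 10.9) in frame 2.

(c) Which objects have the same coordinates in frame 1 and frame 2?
the yellow star, the yellow pentagon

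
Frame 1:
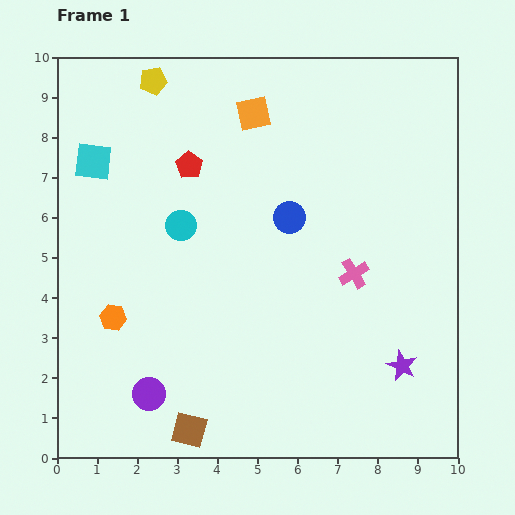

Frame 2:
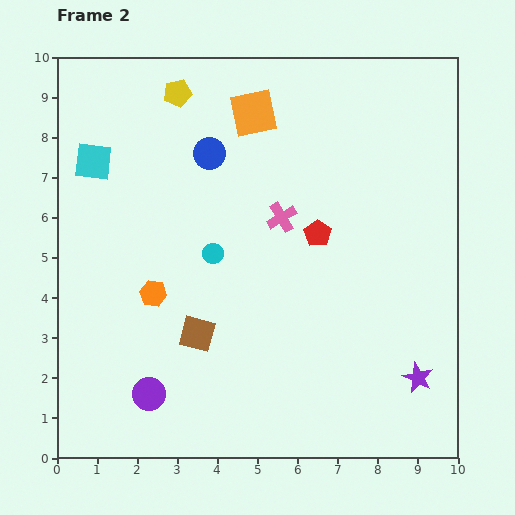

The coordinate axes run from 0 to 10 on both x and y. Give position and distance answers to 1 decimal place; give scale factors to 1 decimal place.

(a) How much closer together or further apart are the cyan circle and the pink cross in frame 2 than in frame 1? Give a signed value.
-2.6

Distance in frame 1: 4.5. Distance in frame 2: 1.9.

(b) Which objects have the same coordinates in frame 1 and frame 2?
the cyan square, the orange square, the purple circle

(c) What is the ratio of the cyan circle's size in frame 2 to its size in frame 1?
0.7×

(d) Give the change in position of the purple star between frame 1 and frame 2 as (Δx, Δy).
(0.4, -0.3)

The purple star was at (8.6, 2.3) in frame 1 and (9.0, 2.0) in frame 2.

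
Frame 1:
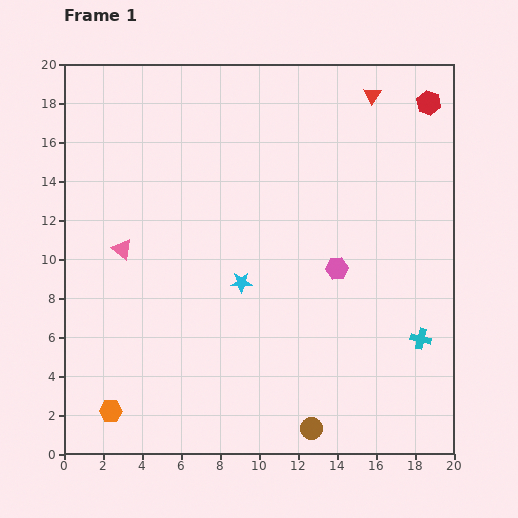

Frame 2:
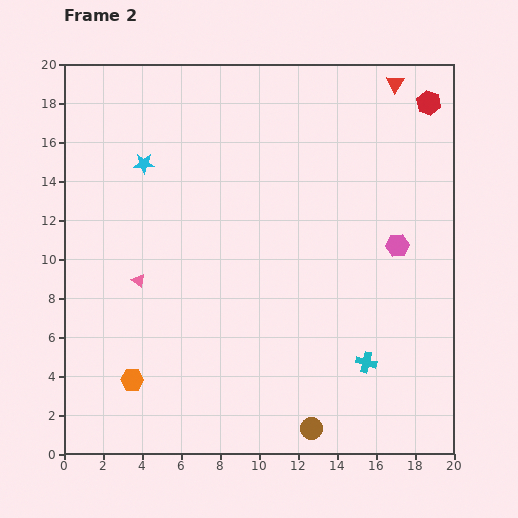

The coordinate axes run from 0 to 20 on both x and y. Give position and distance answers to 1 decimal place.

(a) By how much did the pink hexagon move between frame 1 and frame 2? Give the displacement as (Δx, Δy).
(3.1, 1.2)

The pink hexagon was at (14.0, 9.5) in frame 1 and (17.1, 10.7) in frame 2.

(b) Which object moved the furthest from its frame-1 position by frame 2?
the cyan star

(moved 7.9; next 3.3)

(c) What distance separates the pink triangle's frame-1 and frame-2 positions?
1.8

The pink triangle moved from (3.0, 10.5) to (3.8, 8.9), a distance of √(0.8² + 1.6²) ≈ 1.8.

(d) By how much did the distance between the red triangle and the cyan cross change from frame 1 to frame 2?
+1.7

Distance in frame 1: 12.7. Distance in frame 2: 14.4.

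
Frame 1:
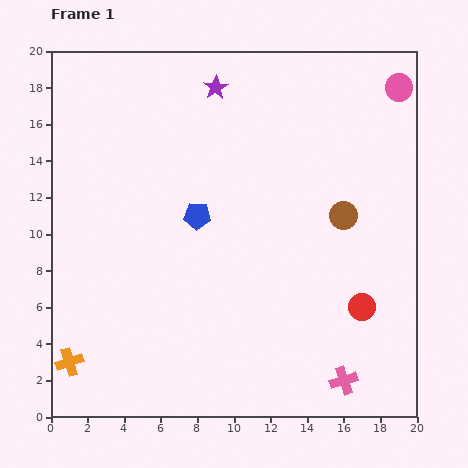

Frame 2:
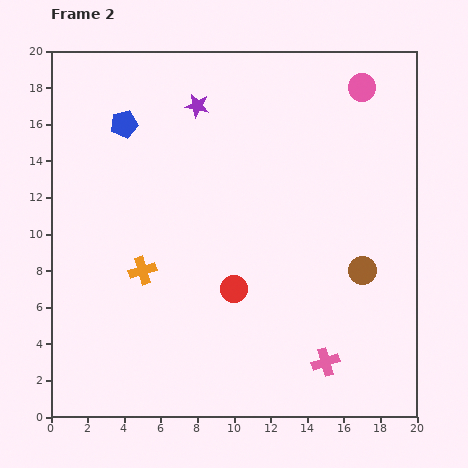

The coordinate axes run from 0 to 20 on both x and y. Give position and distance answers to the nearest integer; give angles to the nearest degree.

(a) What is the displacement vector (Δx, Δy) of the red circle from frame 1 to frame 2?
(-7, 1)

The red circle was at (17, 6) in frame 1 and (10, 7) in frame 2.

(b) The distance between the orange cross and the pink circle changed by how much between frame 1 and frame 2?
-7

Distance in frame 1: 23. Distance in frame 2: 16.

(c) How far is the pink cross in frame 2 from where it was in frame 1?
1

The pink cross moved from (16, 2) to (15, 3), a distance of √(1² + 1²) ≈ 1.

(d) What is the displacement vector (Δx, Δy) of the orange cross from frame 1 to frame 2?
(4, 5)

The orange cross was at (1, 3) in frame 1 and (5, 8) in frame 2.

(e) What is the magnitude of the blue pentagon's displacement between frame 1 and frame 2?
6

The blue pentagon moved from (8, 11) to (4, 16), a distance of √(4² + 5²) ≈ 6.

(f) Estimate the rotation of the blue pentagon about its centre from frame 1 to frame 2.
17° counter-clockwise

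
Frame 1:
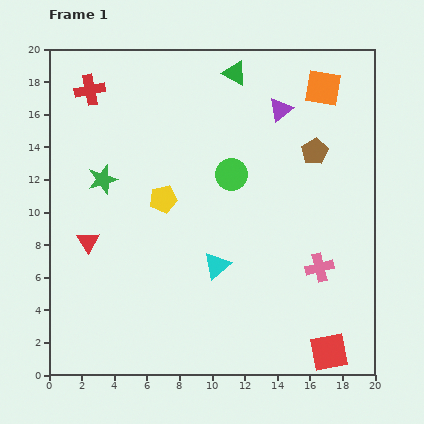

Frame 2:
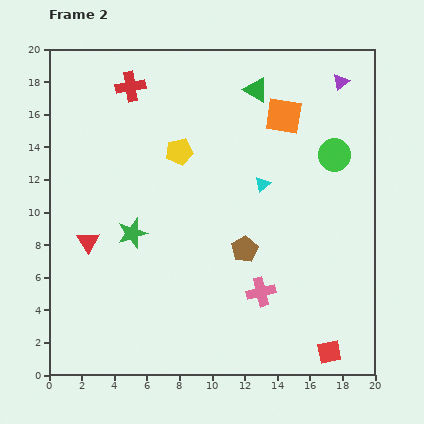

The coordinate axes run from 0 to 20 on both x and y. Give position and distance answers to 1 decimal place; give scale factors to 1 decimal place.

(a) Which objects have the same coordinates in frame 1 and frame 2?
the red square, the red triangle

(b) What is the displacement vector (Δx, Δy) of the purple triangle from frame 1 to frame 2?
(3.7, 1.7)

The purple triangle was at (14.2, 16.3) in frame 1 and (17.9, 18.0) in frame 2.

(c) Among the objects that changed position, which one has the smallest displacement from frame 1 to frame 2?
the green triangle

(moved 1.6)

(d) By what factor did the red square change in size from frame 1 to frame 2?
0.6×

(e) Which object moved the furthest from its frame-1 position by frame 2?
the brown pentagon

(moved 7.4; next 6.4)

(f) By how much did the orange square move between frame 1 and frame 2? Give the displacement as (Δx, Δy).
(-2.4, -1.7)

The orange square was at (16.8, 17.6) in frame 1 and (14.4, 15.9) in frame 2.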